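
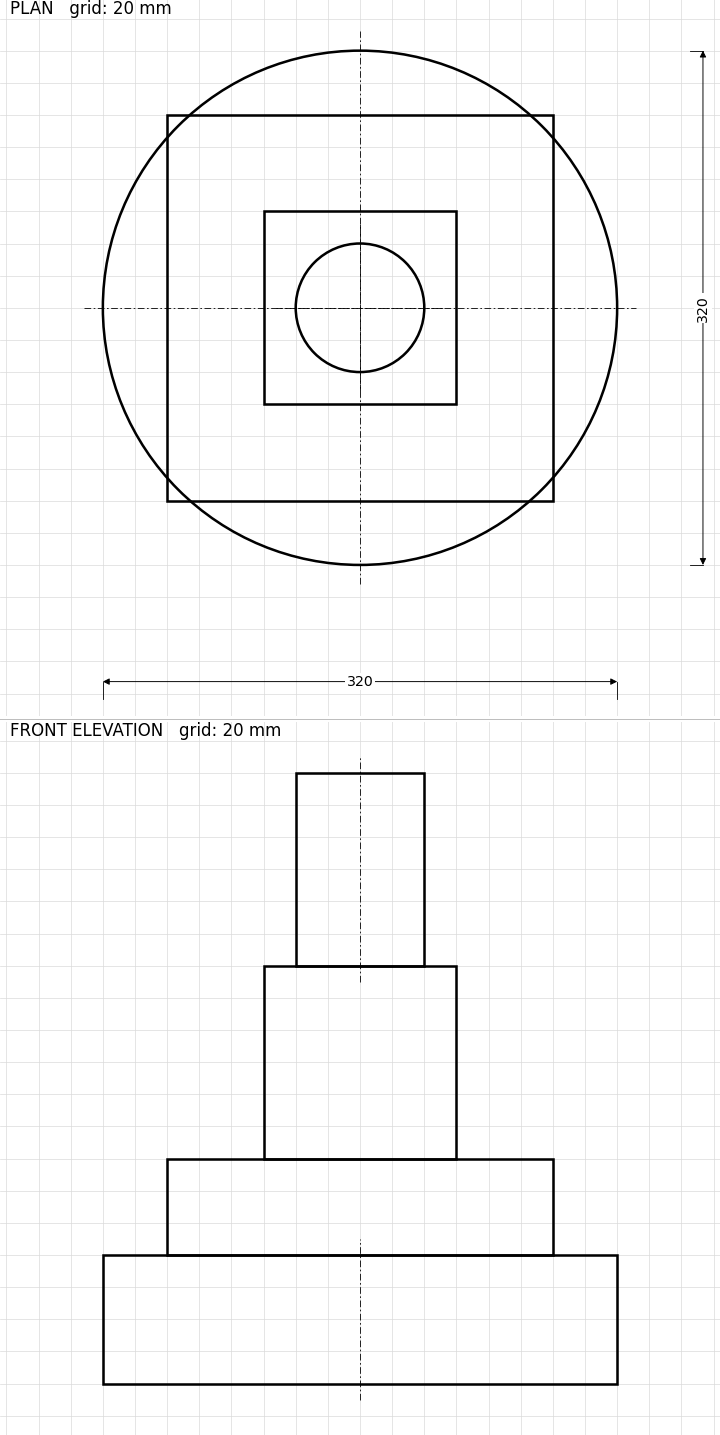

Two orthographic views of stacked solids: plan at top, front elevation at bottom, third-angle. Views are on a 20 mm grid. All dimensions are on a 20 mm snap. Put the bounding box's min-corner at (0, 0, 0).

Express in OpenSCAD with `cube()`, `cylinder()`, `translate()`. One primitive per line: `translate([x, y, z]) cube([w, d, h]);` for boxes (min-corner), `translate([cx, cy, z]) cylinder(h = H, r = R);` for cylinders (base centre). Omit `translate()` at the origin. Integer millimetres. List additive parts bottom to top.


translate([160, 160, 0]) cylinder(h = 80, r = 160);
translate([40, 40, 80]) cube([240, 240, 60]);
translate([100, 100, 140]) cube([120, 120, 120]);
translate([160, 160, 260]) cylinder(h = 120, r = 40);


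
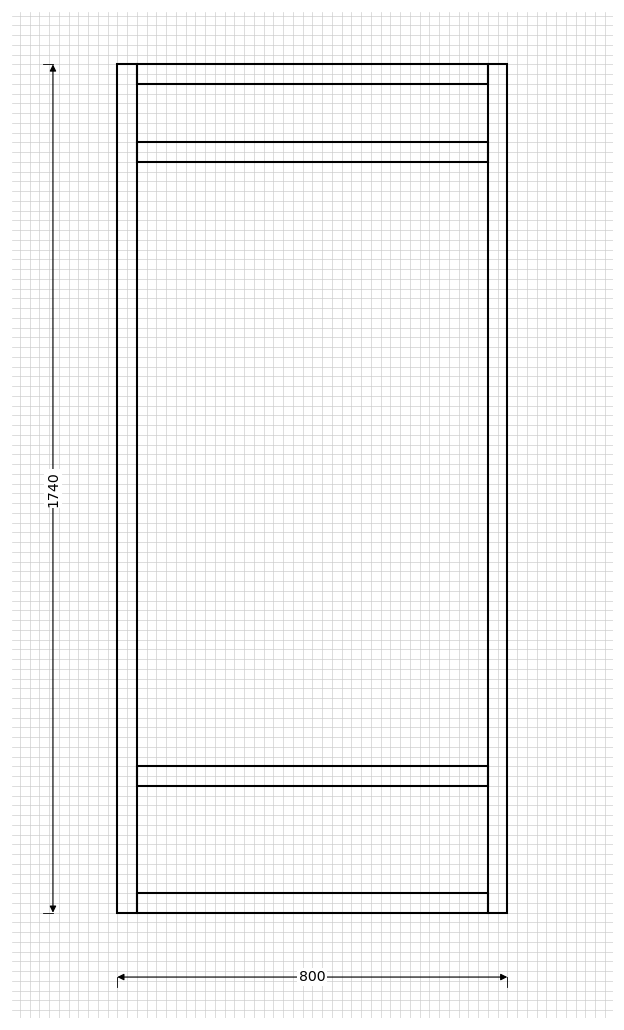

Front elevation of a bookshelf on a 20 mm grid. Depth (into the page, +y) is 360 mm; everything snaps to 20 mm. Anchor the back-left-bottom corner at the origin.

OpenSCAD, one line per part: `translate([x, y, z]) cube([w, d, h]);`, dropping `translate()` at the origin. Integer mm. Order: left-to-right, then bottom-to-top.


cube([40, 360, 1740]);
translate([40, 0, 0]) cube([720, 360, 40]);
translate([40, 0, 260]) cube([720, 360, 40]);
translate([40, 0, 1540]) cube([720, 360, 40]);
translate([40, 0, 1700]) cube([720, 360, 40]);
translate([760, 0, 0]) cube([40, 360, 1740]);


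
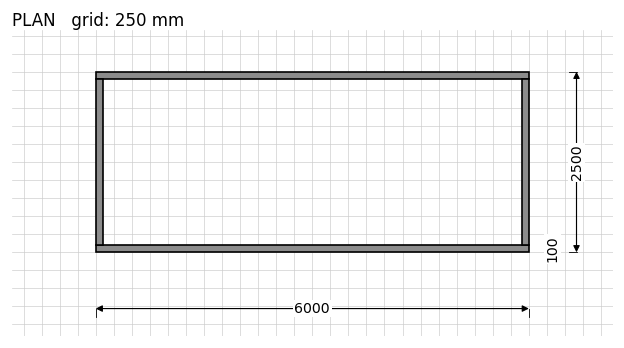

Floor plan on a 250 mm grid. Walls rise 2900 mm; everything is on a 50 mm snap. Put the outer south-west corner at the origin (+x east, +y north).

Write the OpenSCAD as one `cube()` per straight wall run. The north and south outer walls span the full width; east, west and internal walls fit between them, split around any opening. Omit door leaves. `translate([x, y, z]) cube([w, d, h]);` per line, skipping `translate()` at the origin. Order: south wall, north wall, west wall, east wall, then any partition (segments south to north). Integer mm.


cube([6000, 100, 2900]);
translate([0, 2400, 0]) cube([6000, 100, 2900]);
translate([0, 100, 0]) cube([100, 2300, 2900]);
translate([5900, 100, 0]) cube([100, 2300, 2900]);


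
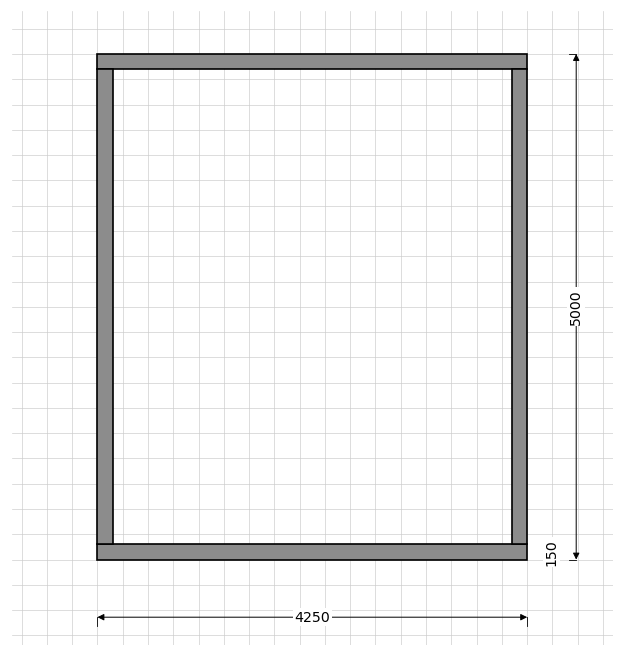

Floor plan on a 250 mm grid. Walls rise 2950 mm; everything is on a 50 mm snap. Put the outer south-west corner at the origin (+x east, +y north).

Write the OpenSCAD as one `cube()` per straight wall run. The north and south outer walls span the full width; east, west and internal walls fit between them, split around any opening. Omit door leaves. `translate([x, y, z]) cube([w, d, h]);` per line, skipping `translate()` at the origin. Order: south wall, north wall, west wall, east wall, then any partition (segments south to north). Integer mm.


cube([4250, 150, 2950]);
translate([0, 4850, 0]) cube([4250, 150, 2950]);
translate([0, 150, 0]) cube([150, 4700, 2950]);
translate([4100, 150, 0]) cube([150, 4700, 2950]);


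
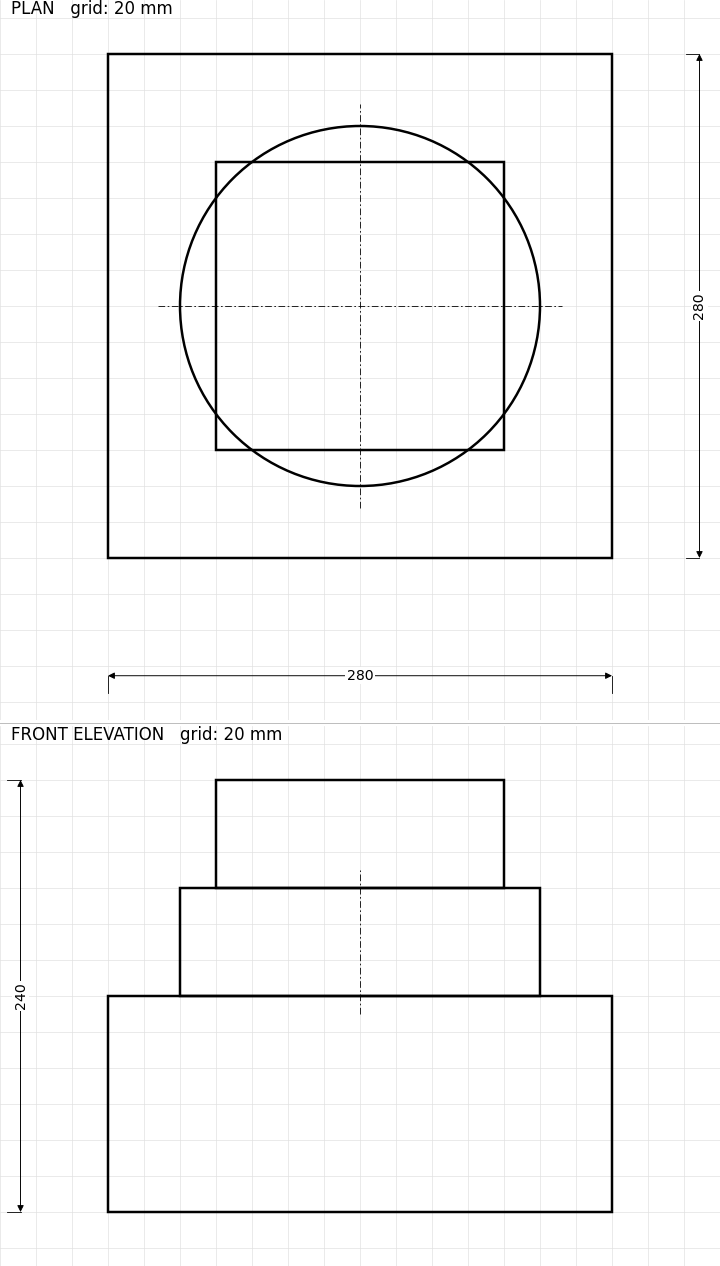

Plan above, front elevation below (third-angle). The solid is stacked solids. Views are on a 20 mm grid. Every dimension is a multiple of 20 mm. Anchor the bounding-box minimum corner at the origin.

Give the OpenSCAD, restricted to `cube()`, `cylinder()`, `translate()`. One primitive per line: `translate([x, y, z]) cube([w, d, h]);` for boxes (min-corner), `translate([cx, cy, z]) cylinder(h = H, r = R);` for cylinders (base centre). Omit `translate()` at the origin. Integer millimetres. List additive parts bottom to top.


cube([280, 280, 120]);
translate([140, 140, 120]) cylinder(h = 60, r = 100);
translate([60, 60, 180]) cube([160, 160, 60]);


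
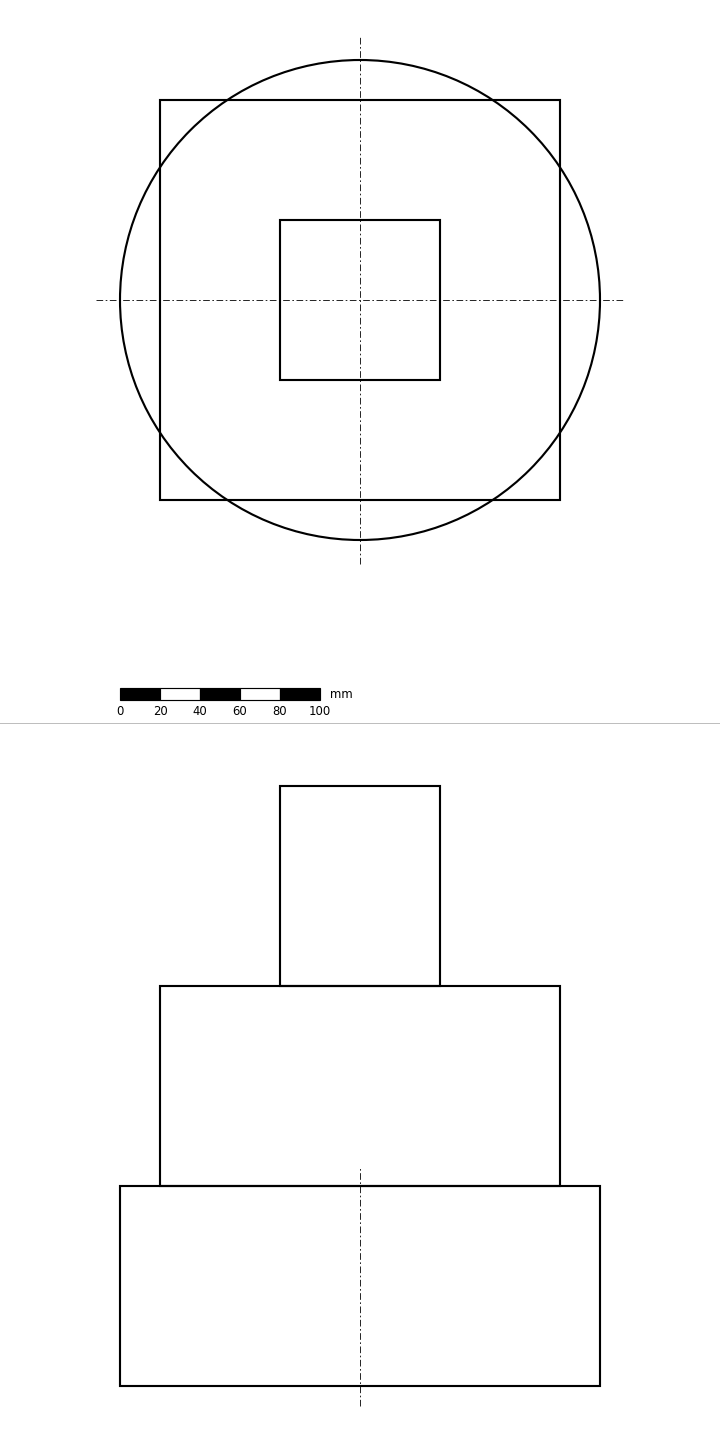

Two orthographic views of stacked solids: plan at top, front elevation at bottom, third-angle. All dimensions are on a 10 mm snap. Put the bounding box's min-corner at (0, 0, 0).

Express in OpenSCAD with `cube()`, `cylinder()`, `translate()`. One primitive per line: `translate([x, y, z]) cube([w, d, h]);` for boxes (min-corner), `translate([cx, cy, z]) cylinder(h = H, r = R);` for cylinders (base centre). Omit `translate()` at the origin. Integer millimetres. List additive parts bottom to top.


translate([120, 120, 0]) cylinder(h = 100, r = 120);
translate([20, 20, 100]) cube([200, 200, 100]);
translate([80, 80, 200]) cube([80, 80, 100]);


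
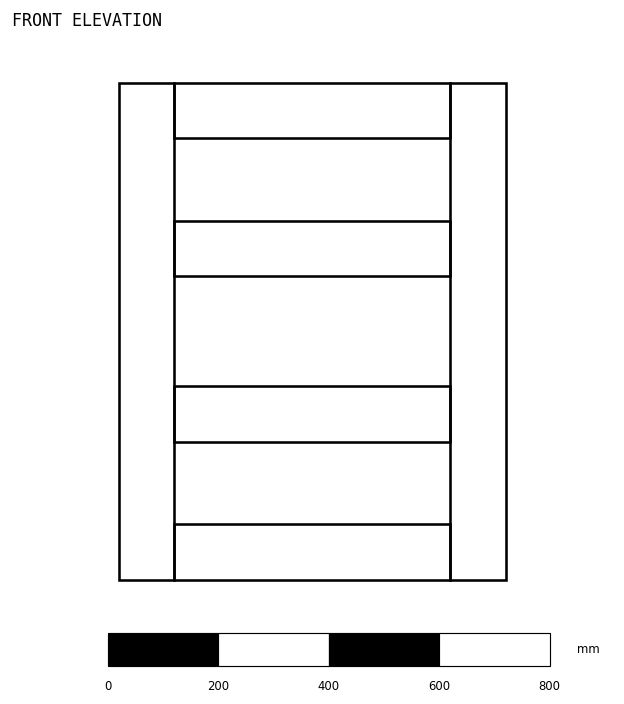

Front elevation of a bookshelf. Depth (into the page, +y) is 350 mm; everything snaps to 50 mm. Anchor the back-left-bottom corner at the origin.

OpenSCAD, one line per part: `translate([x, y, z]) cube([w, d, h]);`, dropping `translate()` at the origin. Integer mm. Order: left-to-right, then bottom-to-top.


cube([100, 350, 900]);
translate([100, 0, 0]) cube([500, 350, 100]);
translate([100, 0, 250]) cube([500, 350, 100]);
translate([100, 0, 550]) cube([500, 350, 100]);
translate([100, 0, 800]) cube([500, 350, 100]);
translate([600, 0, 0]) cube([100, 350, 900]);


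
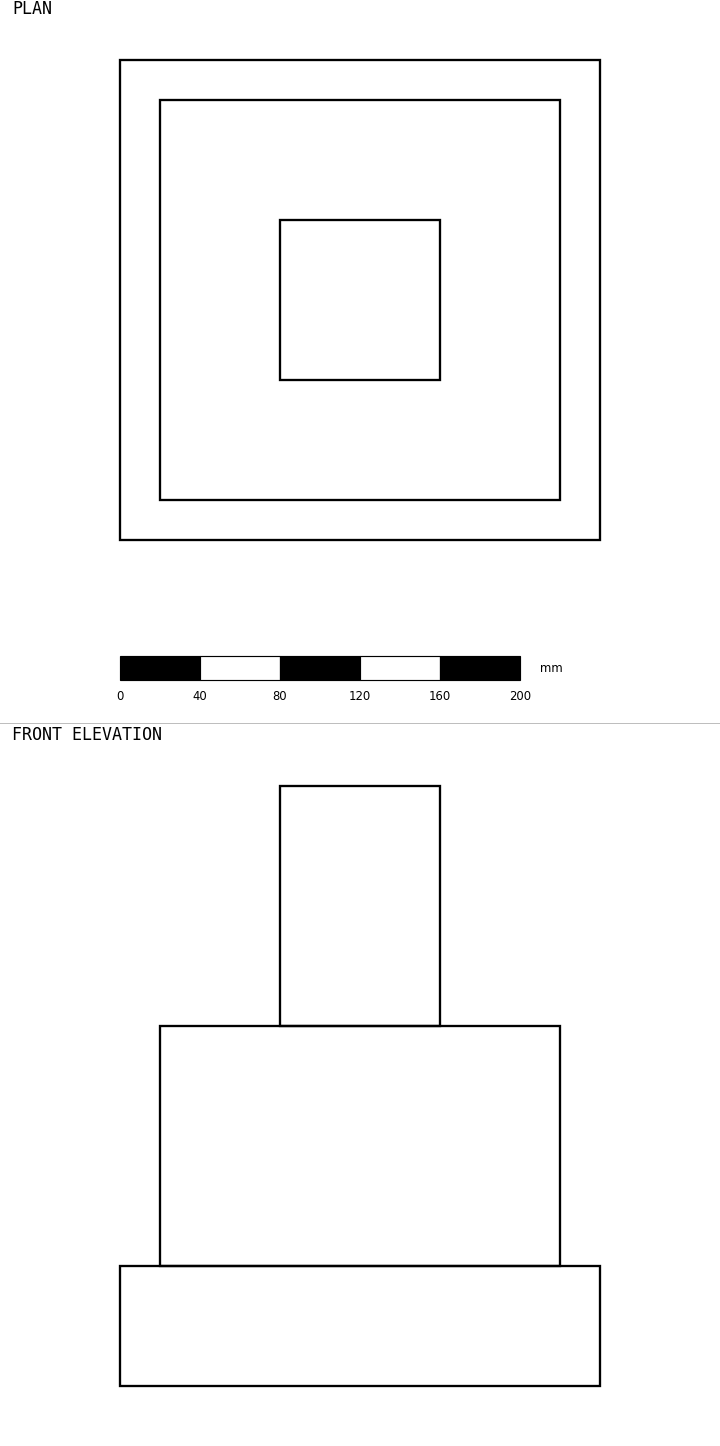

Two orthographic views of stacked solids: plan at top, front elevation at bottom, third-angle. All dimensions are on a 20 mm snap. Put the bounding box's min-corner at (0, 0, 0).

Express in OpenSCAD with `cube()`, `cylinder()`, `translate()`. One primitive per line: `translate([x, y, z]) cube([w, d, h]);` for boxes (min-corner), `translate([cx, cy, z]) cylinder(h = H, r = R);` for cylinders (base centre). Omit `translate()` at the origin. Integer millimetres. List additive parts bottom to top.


cube([240, 240, 60]);
translate([20, 20, 60]) cube([200, 200, 120]);
translate([80, 80, 180]) cube([80, 80, 120]);


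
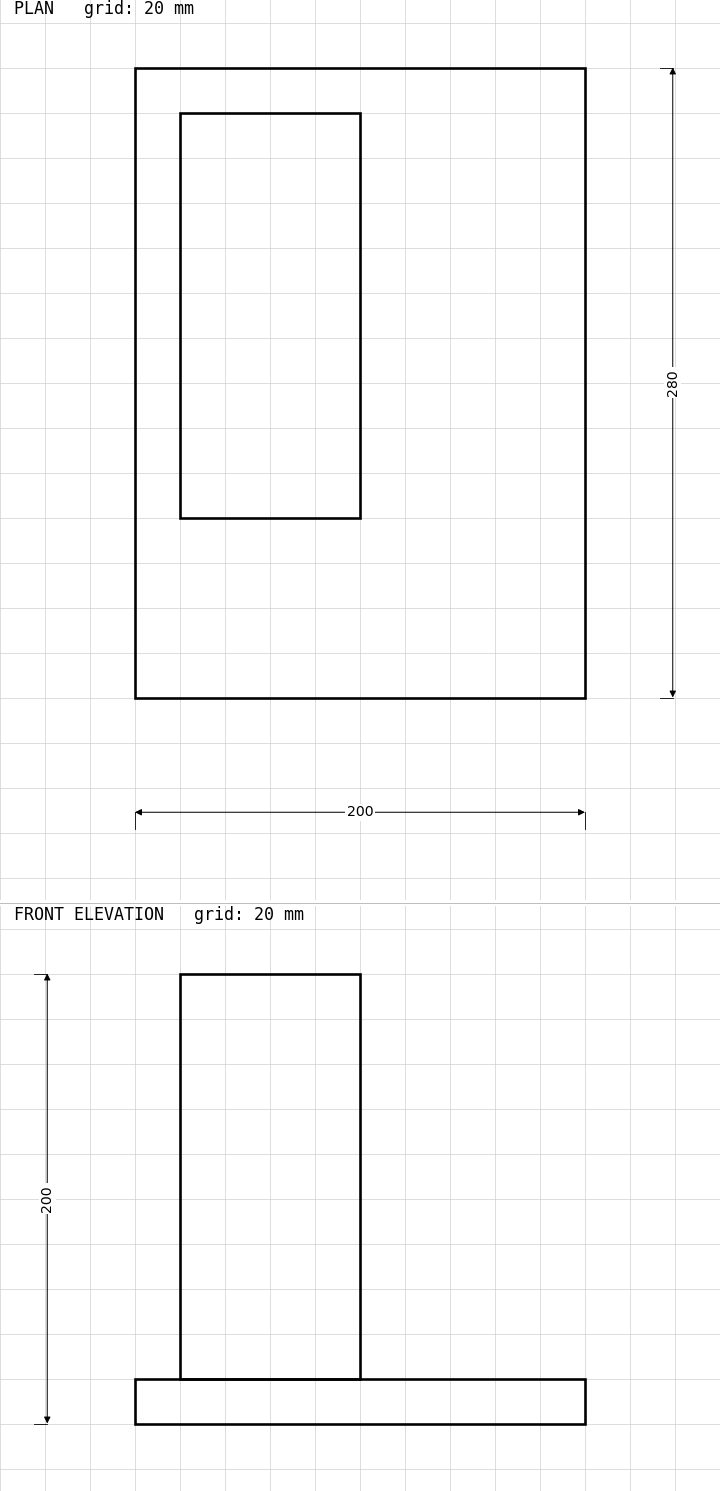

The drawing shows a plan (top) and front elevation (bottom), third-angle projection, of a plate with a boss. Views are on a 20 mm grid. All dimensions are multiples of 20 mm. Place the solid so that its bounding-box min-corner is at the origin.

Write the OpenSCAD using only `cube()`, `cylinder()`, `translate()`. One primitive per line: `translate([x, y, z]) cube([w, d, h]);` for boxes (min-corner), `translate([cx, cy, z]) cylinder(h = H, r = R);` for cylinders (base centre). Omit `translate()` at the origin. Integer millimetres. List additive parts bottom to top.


cube([200, 280, 20]);
translate([20, 80, 20]) cube([80, 180, 180]);


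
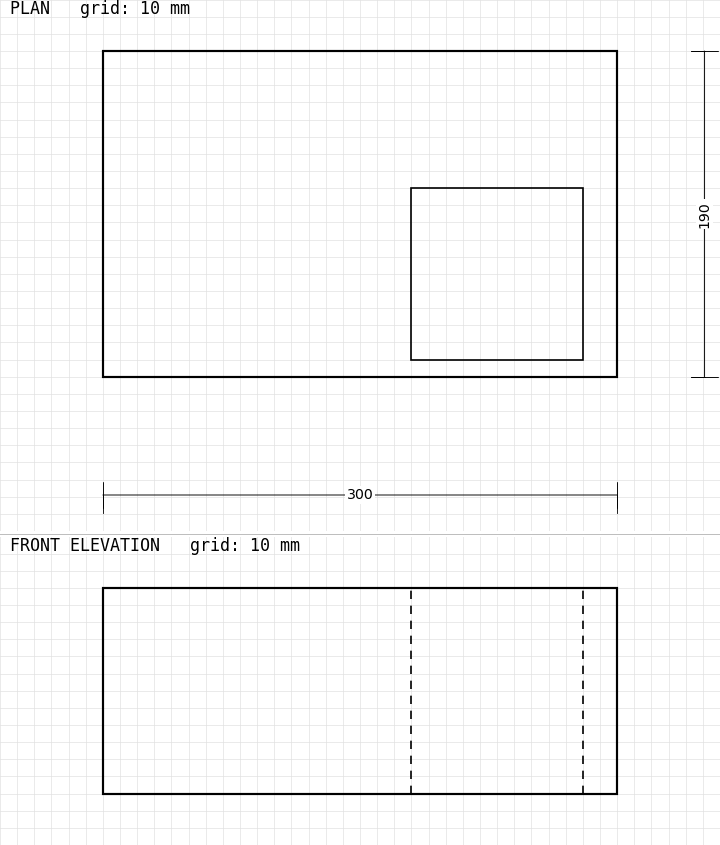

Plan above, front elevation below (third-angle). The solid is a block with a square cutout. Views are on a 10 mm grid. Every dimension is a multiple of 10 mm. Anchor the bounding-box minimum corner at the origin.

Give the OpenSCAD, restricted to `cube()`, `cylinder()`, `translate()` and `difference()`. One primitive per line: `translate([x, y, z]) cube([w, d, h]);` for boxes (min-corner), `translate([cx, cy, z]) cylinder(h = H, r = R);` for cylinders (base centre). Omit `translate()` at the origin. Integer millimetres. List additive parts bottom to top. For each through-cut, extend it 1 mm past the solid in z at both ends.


difference() {
  cube([300, 190, 120]);
  translate([180, 10, -1]) cube([100, 100, 122]);
}


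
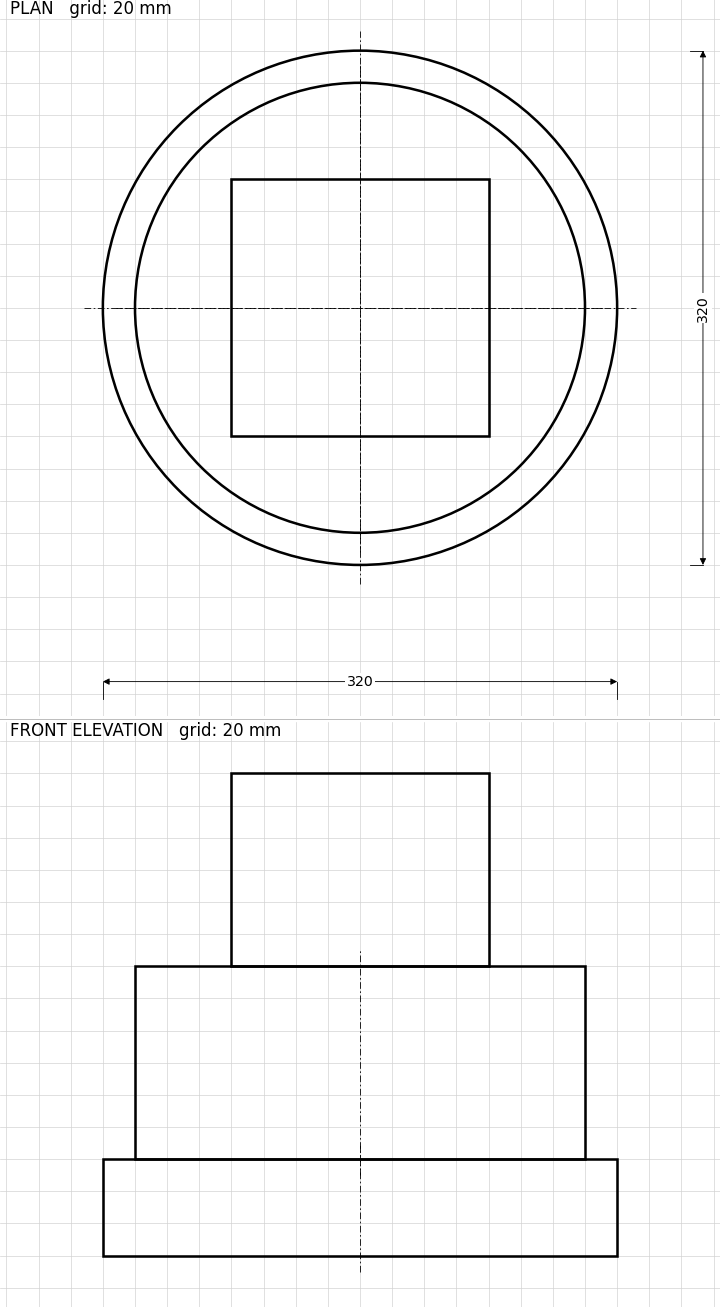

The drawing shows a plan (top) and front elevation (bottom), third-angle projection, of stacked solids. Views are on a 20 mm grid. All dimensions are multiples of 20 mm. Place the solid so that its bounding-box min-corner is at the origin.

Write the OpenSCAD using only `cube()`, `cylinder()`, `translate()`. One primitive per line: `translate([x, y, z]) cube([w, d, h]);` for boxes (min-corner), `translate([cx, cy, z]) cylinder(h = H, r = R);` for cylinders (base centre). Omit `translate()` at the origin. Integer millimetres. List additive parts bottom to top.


translate([160, 160, 0]) cylinder(h = 60, r = 160);
translate([160, 160, 60]) cylinder(h = 120, r = 140);
translate([80, 80, 180]) cube([160, 160, 120]);


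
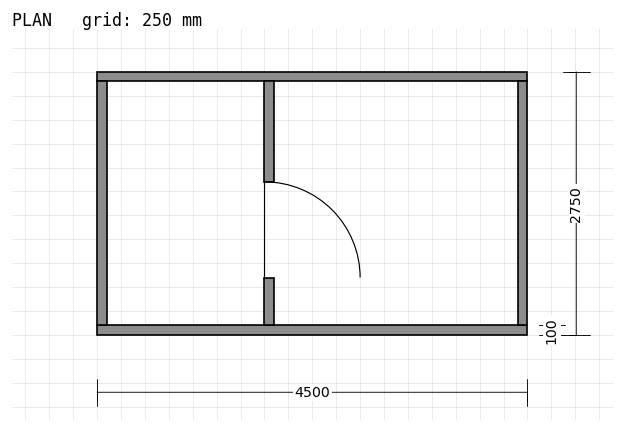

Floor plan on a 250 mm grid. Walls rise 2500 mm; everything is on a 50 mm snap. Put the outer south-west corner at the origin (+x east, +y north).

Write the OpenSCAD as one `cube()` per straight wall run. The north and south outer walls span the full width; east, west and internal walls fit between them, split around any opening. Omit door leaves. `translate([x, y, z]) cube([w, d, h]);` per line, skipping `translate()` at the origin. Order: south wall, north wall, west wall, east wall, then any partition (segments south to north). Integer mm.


cube([4500, 100, 2500]);
translate([0, 2650, 0]) cube([4500, 100, 2500]);
translate([0, 100, 0]) cube([100, 2550, 2500]);
translate([4400, 100, 0]) cube([100, 2550, 2500]);
translate([1750, 100, 0]) cube([100, 500, 2500]);
translate([1750, 1600, 0]) cube([100, 1050, 2500]);


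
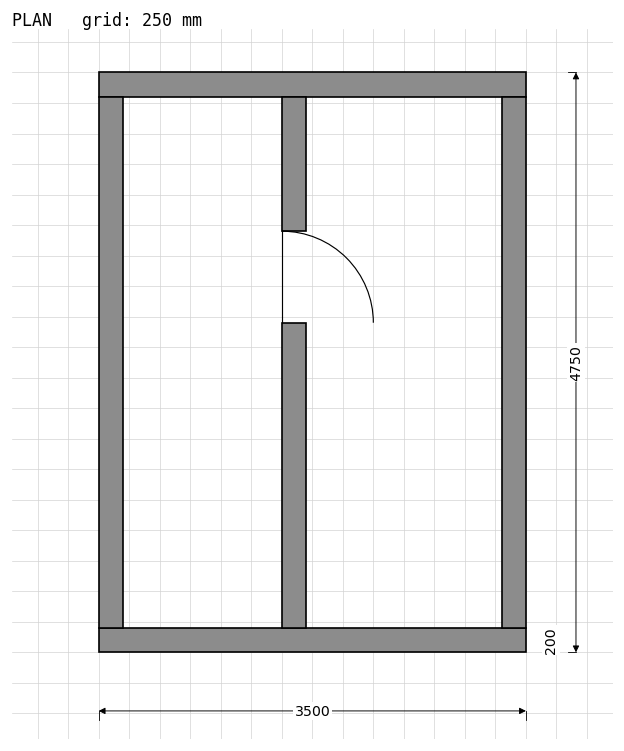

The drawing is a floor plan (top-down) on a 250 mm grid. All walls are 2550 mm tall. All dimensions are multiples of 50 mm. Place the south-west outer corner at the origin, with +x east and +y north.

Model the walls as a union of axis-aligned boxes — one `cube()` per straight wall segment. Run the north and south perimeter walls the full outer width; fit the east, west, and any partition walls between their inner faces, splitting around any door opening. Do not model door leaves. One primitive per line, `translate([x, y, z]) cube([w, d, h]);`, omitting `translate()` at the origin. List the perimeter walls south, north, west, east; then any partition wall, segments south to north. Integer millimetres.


cube([3500, 200, 2550]);
translate([0, 4550, 0]) cube([3500, 200, 2550]);
translate([0, 200, 0]) cube([200, 4350, 2550]);
translate([3300, 200, 0]) cube([200, 4350, 2550]);
translate([1500, 200, 0]) cube([200, 2500, 2550]);
translate([1500, 3450, 0]) cube([200, 1100, 2550]);


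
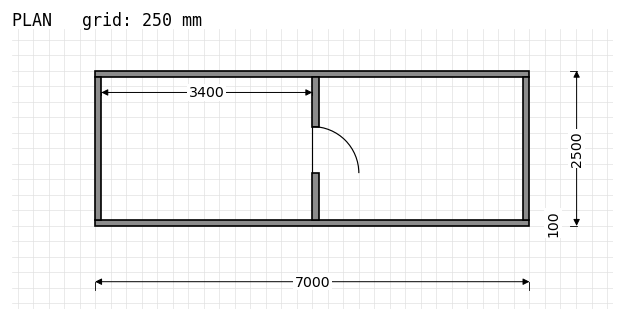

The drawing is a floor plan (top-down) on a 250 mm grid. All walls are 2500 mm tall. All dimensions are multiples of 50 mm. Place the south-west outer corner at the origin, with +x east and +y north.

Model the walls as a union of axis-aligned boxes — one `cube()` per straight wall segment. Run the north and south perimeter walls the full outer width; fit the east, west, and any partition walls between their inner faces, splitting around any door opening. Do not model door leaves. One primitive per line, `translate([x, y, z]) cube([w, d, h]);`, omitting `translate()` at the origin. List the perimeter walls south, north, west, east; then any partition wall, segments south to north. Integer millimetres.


cube([7000, 100, 2500]);
translate([0, 2400, 0]) cube([7000, 100, 2500]);
translate([0, 100, 0]) cube([100, 2300, 2500]);
translate([6900, 100, 0]) cube([100, 2300, 2500]);
translate([3500, 100, 0]) cube([100, 750, 2500]);
translate([3500, 1600, 0]) cube([100, 800, 2500]);


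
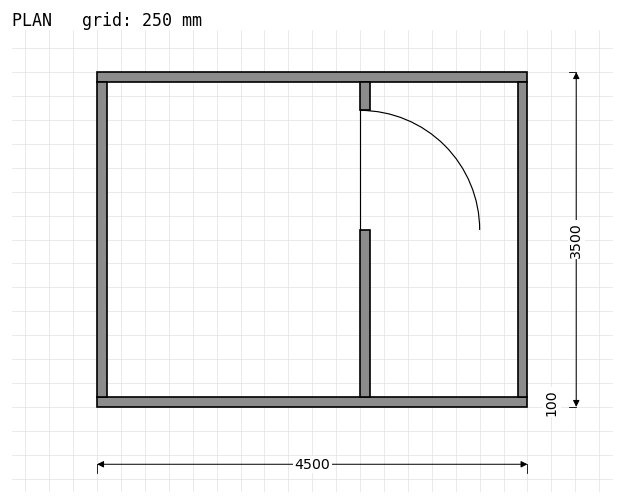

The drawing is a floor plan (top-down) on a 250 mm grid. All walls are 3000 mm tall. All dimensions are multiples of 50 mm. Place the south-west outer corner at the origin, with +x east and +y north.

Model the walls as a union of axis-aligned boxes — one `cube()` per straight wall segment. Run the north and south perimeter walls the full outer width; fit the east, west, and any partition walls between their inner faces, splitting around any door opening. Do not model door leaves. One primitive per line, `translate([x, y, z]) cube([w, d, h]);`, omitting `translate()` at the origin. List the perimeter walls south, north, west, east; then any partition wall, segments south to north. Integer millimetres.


cube([4500, 100, 3000]);
translate([0, 3400, 0]) cube([4500, 100, 3000]);
translate([0, 100, 0]) cube([100, 3300, 3000]);
translate([4400, 100, 0]) cube([100, 3300, 3000]);
translate([2750, 100, 0]) cube([100, 1750, 3000]);
translate([2750, 3100, 0]) cube([100, 300, 3000]);


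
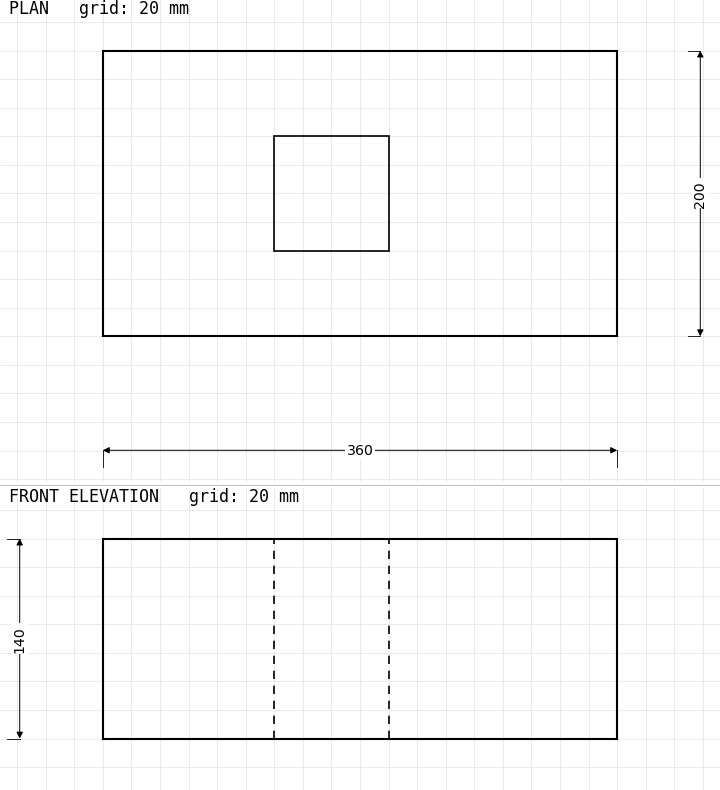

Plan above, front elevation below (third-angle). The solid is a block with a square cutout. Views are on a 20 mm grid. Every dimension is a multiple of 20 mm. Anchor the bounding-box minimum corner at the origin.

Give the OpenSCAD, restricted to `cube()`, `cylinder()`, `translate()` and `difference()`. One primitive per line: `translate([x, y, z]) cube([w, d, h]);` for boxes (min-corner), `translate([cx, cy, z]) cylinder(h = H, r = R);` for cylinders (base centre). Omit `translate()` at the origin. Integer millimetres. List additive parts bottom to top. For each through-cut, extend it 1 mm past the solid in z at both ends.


difference() {
  cube([360, 200, 140]);
  translate([120, 60, -1]) cube([80, 80, 142]);
}


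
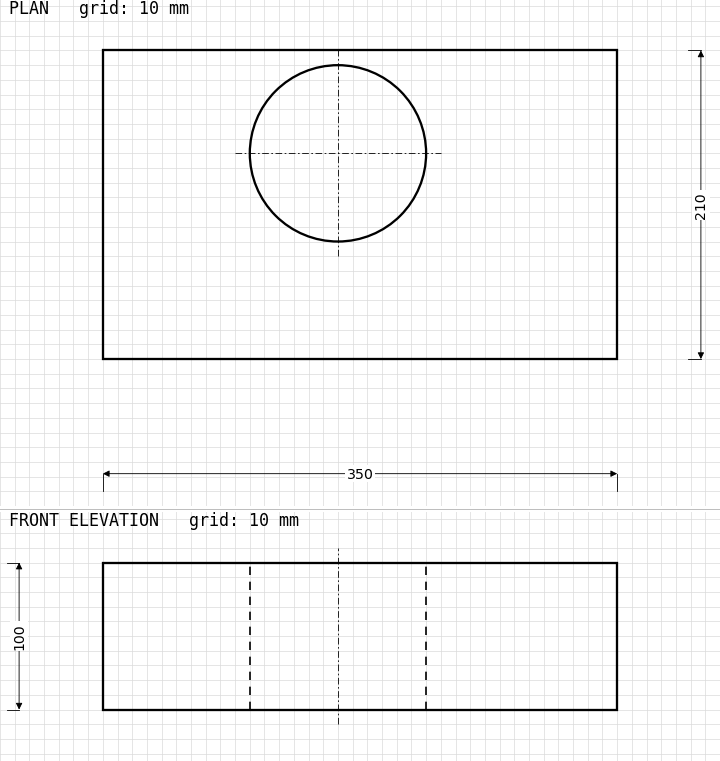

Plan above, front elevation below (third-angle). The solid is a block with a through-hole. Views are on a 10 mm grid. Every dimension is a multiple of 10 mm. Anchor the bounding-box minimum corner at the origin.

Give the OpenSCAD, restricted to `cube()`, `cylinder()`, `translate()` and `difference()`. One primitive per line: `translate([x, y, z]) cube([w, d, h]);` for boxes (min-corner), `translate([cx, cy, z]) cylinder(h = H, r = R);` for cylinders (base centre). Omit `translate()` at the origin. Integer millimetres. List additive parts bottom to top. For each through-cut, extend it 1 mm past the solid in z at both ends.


difference() {
  cube([350, 210, 100]);
  translate([160, 140, -1]) cylinder(h = 102, r = 60);
}


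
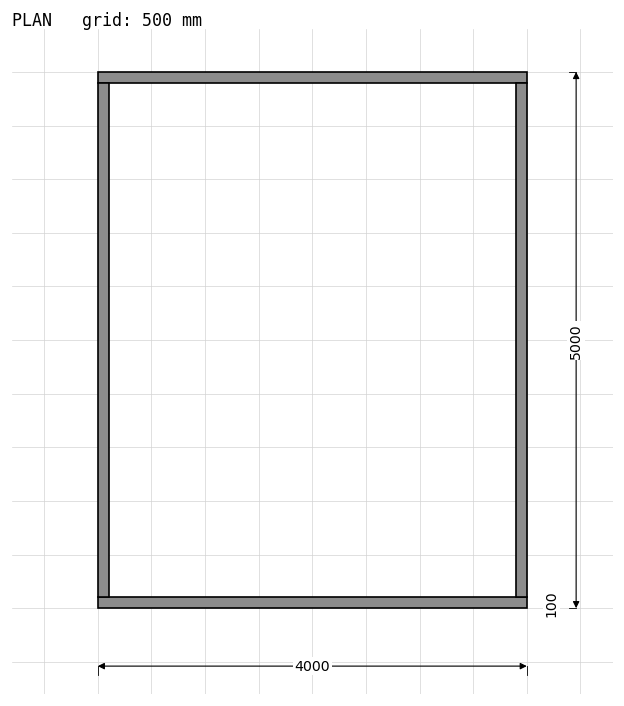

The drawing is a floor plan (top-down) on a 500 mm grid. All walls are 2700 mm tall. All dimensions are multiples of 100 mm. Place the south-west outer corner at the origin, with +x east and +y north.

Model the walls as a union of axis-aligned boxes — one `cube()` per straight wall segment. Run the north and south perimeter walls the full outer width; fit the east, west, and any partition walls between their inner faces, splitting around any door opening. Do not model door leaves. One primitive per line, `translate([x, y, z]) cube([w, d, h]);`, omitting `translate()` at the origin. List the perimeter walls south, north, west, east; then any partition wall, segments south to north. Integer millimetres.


cube([4000, 100, 2700]);
translate([0, 4900, 0]) cube([4000, 100, 2700]);
translate([0, 100, 0]) cube([100, 4800, 2700]);
translate([3900, 100, 0]) cube([100, 4800, 2700]);


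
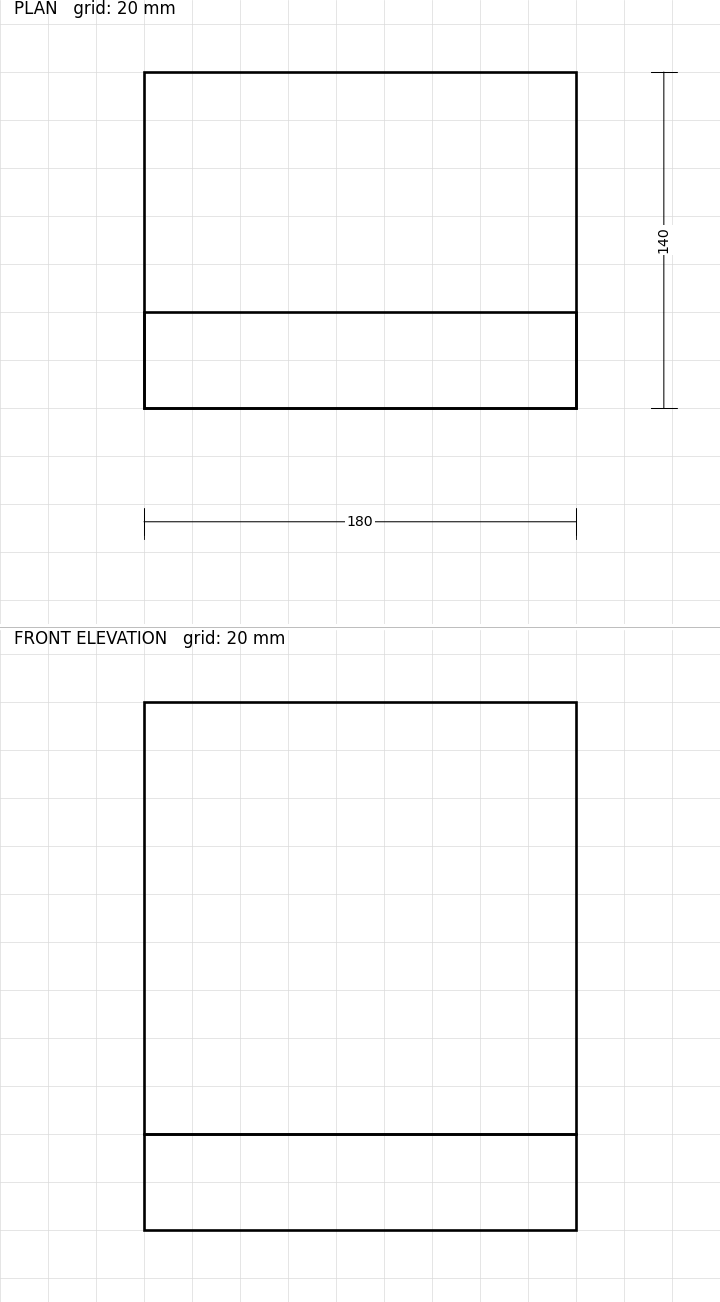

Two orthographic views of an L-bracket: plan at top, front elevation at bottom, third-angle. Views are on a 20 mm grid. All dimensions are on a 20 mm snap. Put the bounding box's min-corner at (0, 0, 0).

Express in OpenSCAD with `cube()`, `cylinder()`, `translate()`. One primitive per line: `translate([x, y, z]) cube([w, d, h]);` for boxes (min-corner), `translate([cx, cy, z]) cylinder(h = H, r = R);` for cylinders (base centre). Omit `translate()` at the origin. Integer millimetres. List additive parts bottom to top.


cube([180, 140, 40]);
translate([0, 0, 40]) cube([180, 40, 180]);


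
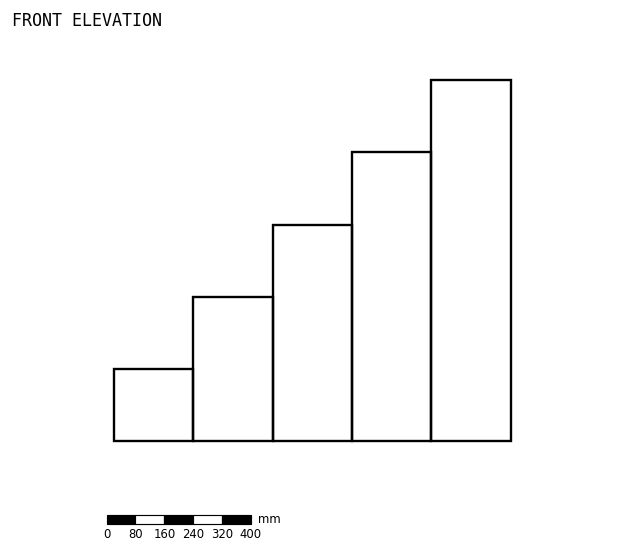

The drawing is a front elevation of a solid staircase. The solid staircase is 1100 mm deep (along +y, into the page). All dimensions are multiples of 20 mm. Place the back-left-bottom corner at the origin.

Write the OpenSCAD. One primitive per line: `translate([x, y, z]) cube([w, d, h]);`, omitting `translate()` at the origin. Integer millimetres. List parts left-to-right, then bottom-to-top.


cube([220, 1100, 200]);
translate([220, 0, 0]) cube([220, 1100, 400]);
translate([440, 0, 0]) cube([220, 1100, 600]);
translate([660, 0, 0]) cube([220, 1100, 800]);
translate([880, 0, 0]) cube([220, 1100, 1000]);


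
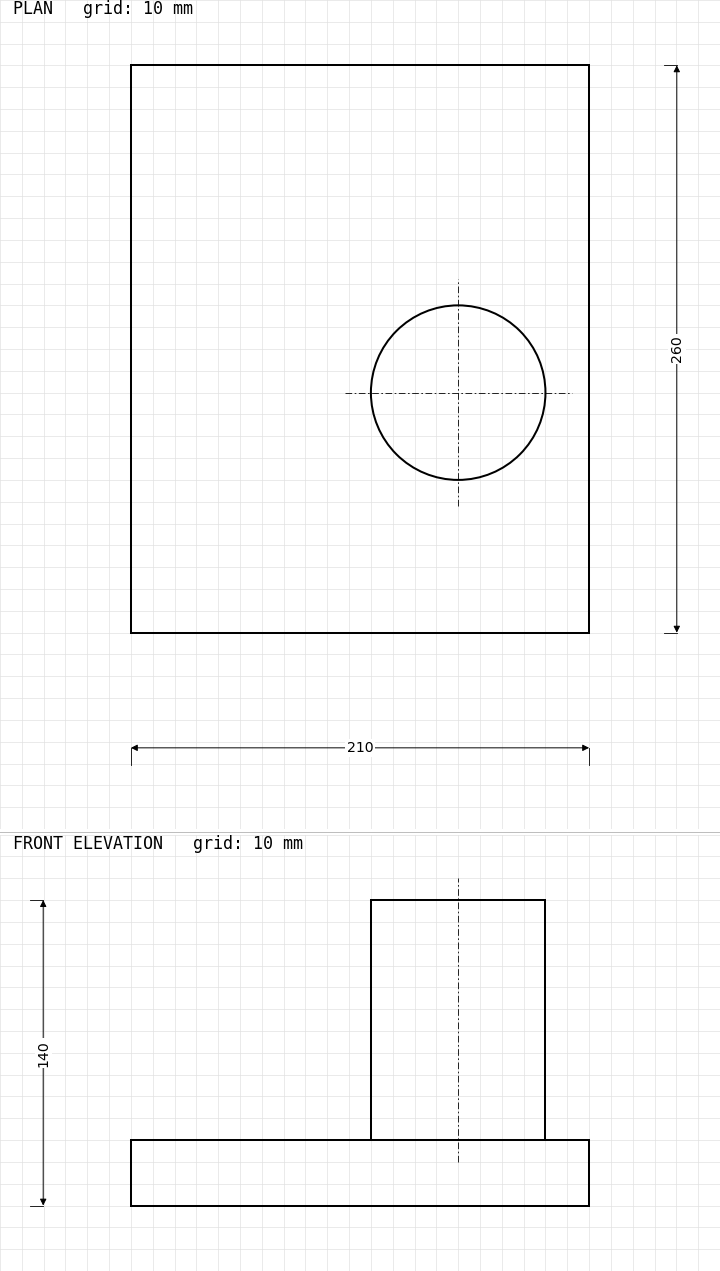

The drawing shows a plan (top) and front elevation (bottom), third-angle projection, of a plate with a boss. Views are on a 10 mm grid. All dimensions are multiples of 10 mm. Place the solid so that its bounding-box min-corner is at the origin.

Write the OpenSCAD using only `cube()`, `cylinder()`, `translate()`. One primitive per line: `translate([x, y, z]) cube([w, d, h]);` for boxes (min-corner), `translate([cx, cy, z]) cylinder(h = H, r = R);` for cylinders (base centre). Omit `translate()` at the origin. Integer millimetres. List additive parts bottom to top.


cube([210, 260, 30]);
translate([150, 110, 30]) cylinder(h = 110, r = 40);


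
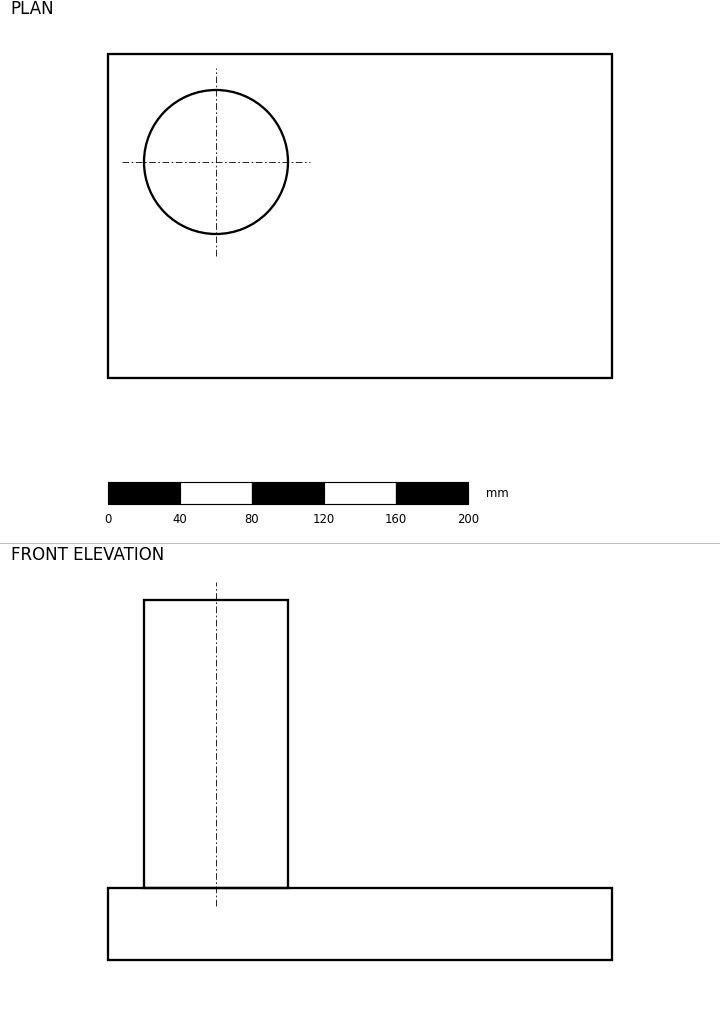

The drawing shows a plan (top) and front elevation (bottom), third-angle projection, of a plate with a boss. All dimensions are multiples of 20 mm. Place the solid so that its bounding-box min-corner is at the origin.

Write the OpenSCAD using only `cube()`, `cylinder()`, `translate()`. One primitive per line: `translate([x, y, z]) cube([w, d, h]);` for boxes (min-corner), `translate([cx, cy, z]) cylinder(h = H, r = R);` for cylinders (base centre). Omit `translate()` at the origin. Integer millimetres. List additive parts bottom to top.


cube([280, 180, 40]);
translate([60, 120, 40]) cylinder(h = 160, r = 40);


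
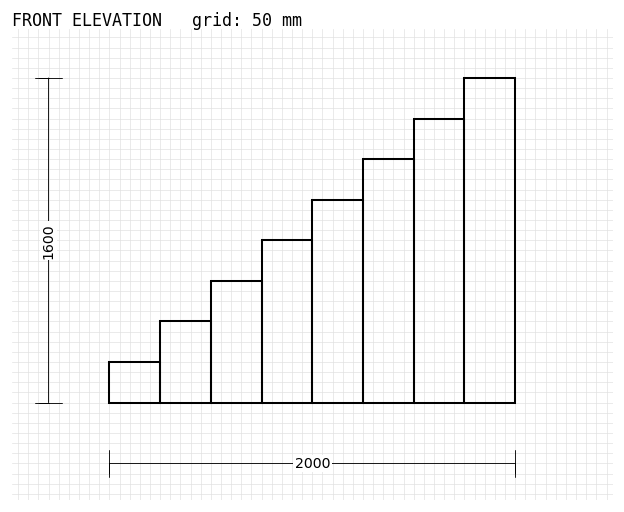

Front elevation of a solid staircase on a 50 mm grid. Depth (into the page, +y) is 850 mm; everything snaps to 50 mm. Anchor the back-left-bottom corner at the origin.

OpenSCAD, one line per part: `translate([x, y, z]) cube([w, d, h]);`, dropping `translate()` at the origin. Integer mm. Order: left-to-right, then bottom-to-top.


cube([250, 850, 200]);
translate([250, 0, 0]) cube([250, 850, 400]);
translate([500, 0, 0]) cube([250, 850, 600]);
translate([750, 0, 0]) cube([250, 850, 800]);
translate([1000, 0, 0]) cube([250, 850, 1000]);
translate([1250, 0, 0]) cube([250, 850, 1200]);
translate([1500, 0, 0]) cube([250, 850, 1400]);
translate([1750, 0, 0]) cube([250, 850, 1600]);


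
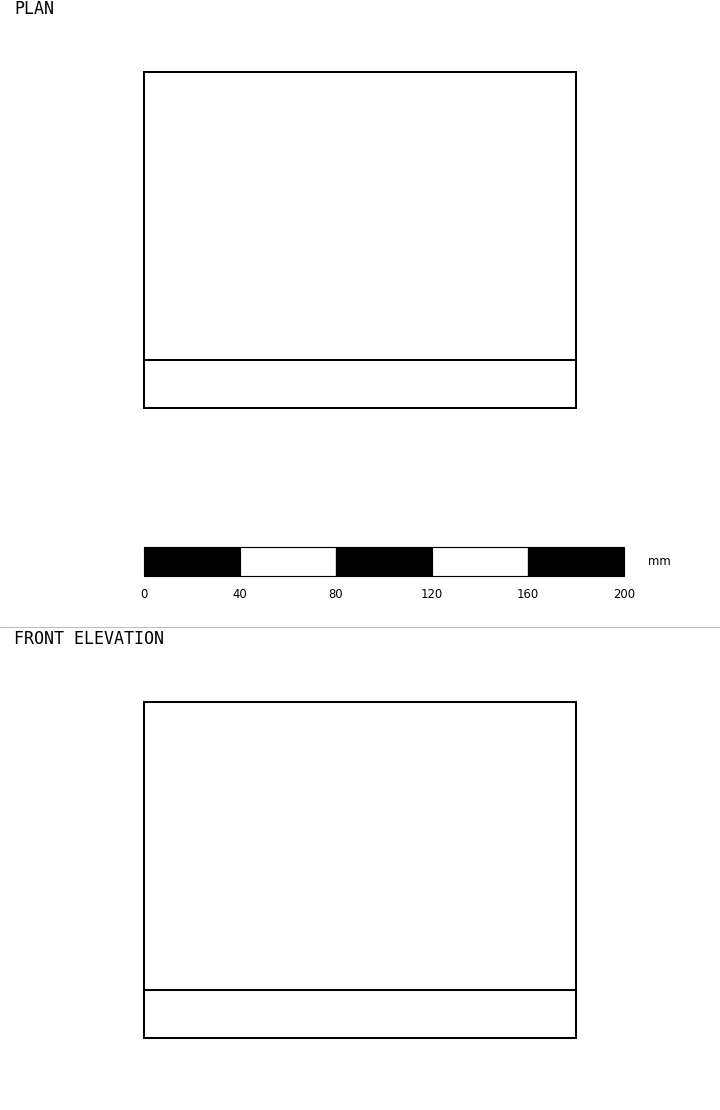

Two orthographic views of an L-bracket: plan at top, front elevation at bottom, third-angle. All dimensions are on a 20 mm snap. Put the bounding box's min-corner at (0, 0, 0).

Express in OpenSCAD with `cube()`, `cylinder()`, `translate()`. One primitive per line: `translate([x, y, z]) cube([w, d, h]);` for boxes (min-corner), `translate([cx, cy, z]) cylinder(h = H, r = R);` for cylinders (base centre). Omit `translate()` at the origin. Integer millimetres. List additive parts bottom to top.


cube([180, 140, 20]);
translate([0, 0, 20]) cube([180, 20, 120]);


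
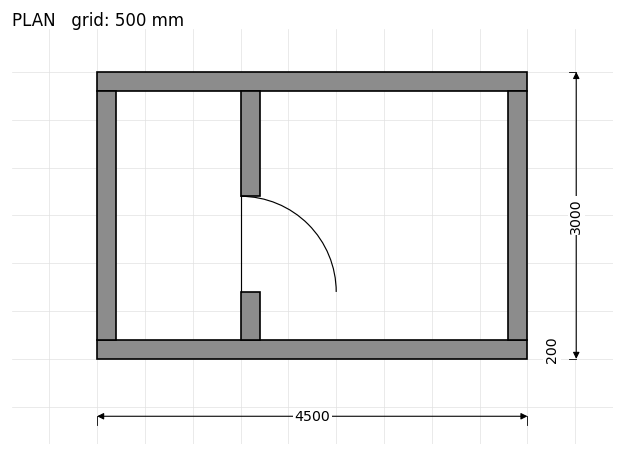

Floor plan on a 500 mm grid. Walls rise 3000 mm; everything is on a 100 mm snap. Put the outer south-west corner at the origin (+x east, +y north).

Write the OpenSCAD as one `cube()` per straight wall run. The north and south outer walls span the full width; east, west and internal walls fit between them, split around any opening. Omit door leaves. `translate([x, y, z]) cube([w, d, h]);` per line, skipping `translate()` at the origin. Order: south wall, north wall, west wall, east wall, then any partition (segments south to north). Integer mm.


cube([4500, 200, 3000]);
translate([0, 2800, 0]) cube([4500, 200, 3000]);
translate([0, 200, 0]) cube([200, 2600, 3000]);
translate([4300, 200, 0]) cube([200, 2600, 3000]);
translate([1500, 200, 0]) cube([200, 500, 3000]);
translate([1500, 1700, 0]) cube([200, 1100, 3000]);


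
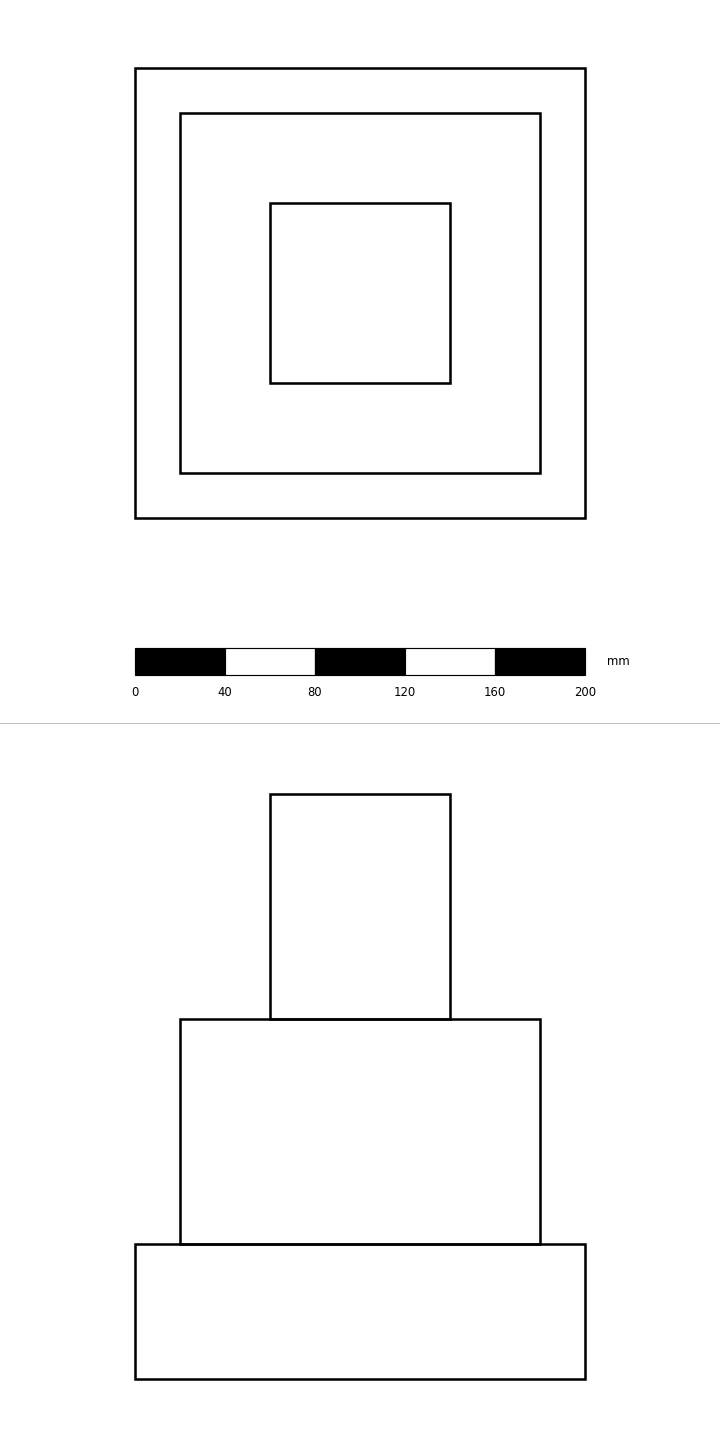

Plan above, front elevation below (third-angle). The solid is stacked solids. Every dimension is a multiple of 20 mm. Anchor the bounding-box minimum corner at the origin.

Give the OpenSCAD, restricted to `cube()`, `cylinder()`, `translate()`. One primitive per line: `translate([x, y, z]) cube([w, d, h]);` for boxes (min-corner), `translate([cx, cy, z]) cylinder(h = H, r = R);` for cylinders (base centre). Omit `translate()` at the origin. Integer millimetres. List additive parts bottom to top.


cube([200, 200, 60]);
translate([20, 20, 60]) cube([160, 160, 100]);
translate([60, 60, 160]) cube([80, 80, 100]);


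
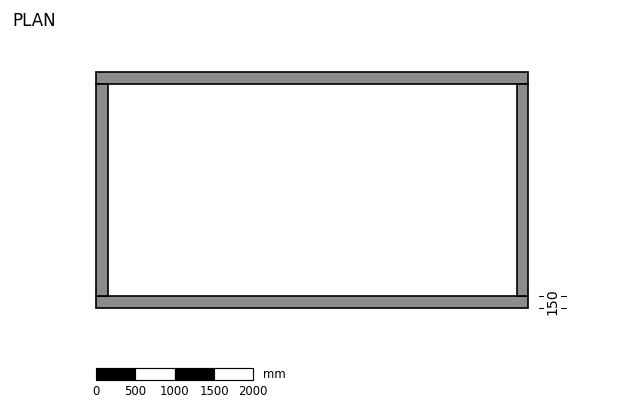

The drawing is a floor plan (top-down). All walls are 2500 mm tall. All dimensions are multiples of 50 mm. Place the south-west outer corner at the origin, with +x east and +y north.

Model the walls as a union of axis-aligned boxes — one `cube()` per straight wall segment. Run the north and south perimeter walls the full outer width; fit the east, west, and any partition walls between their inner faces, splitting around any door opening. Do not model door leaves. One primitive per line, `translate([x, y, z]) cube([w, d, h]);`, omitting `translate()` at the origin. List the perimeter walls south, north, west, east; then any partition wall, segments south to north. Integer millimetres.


cube([5500, 150, 2500]);
translate([0, 2850, 0]) cube([5500, 150, 2500]);
translate([0, 150, 0]) cube([150, 2700, 2500]);
translate([5350, 150, 0]) cube([150, 2700, 2500]);


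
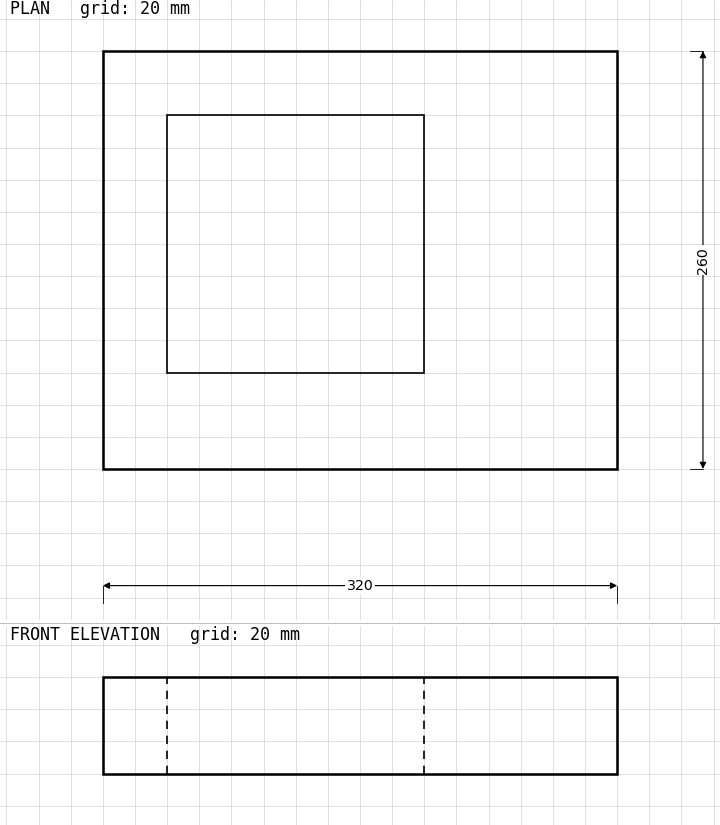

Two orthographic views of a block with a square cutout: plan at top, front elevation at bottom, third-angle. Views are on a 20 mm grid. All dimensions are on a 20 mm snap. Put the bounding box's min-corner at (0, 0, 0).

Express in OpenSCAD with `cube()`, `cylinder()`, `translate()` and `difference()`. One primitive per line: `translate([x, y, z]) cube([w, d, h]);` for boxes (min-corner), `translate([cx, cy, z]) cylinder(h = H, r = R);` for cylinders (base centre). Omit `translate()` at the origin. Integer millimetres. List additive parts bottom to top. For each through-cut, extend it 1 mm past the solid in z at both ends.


difference() {
  cube([320, 260, 60]);
  translate([40, 60, -1]) cube([160, 160, 62]);
}


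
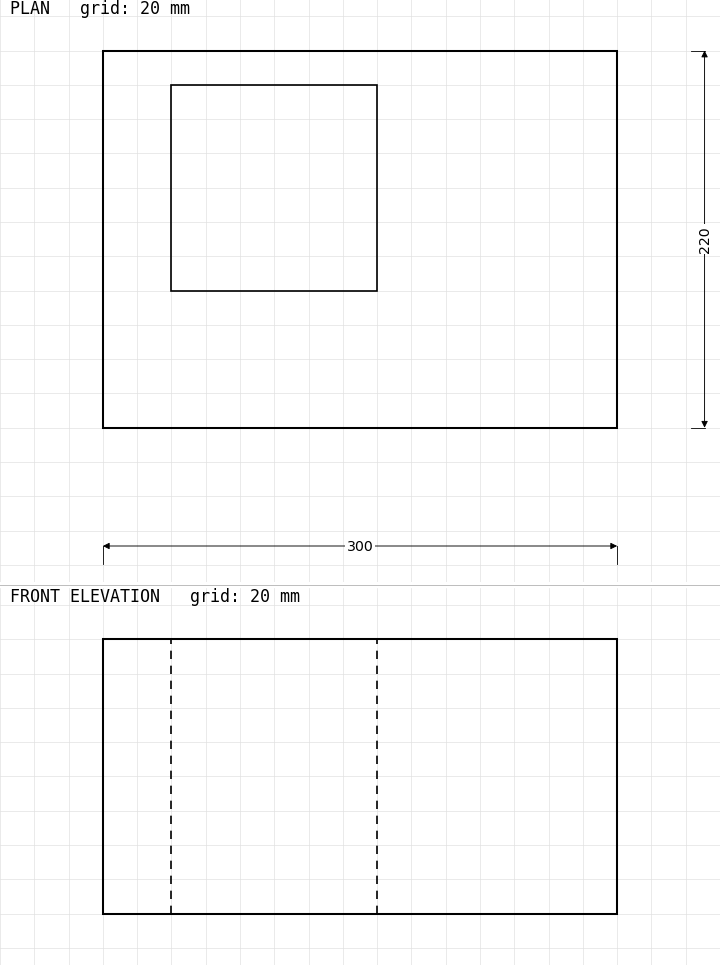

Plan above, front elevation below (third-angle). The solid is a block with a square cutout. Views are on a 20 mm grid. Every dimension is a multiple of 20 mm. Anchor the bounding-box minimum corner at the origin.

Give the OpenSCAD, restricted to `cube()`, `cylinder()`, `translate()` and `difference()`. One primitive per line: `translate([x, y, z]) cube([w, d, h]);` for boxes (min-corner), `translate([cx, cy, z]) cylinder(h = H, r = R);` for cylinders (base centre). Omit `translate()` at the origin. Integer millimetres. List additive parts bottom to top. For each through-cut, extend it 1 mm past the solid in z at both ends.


difference() {
  cube([300, 220, 160]);
  translate([40, 80, -1]) cube([120, 120, 162]);
}


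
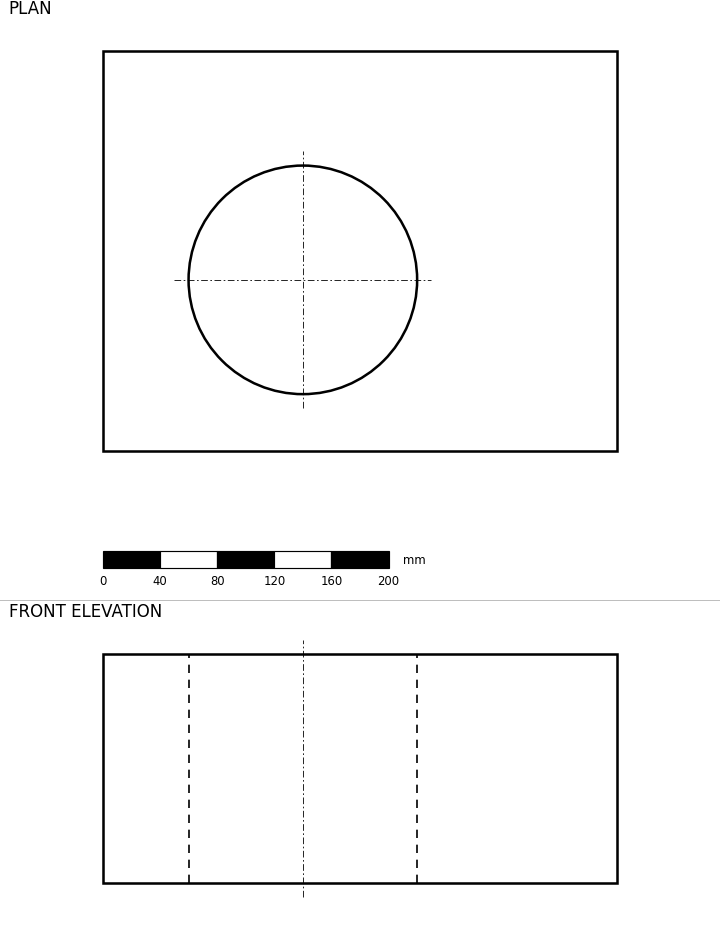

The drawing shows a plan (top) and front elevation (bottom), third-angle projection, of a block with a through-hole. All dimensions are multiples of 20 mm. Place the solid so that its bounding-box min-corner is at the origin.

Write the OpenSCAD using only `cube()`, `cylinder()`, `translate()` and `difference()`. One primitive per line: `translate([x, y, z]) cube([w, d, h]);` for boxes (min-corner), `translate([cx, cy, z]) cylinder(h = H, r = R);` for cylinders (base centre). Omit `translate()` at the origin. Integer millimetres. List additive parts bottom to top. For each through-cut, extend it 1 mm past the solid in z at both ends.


difference() {
  cube([360, 280, 160]);
  translate([140, 120, -1]) cylinder(h = 162, r = 80);
}


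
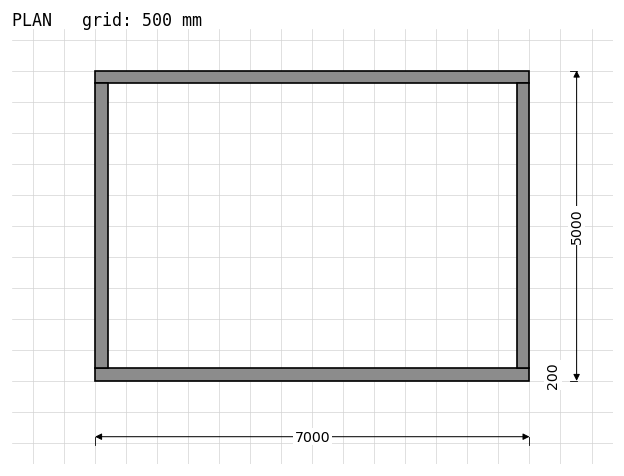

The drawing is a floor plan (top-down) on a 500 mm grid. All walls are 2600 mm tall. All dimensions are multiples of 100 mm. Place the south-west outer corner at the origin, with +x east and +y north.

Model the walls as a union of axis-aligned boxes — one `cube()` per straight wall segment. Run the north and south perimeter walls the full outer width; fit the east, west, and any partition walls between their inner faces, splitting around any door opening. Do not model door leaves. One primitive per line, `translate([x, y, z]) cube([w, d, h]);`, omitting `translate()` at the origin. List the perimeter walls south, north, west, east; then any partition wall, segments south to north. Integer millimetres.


cube([7000, 200, 2600]);
translate([0, 4800, 0]) cube([7000, 200, 2600]);
translate([0, 200, 0]) cube([200, 4600, 2600]);
translate([6800, 200, 0]) cube([200, 4600, 2600]);


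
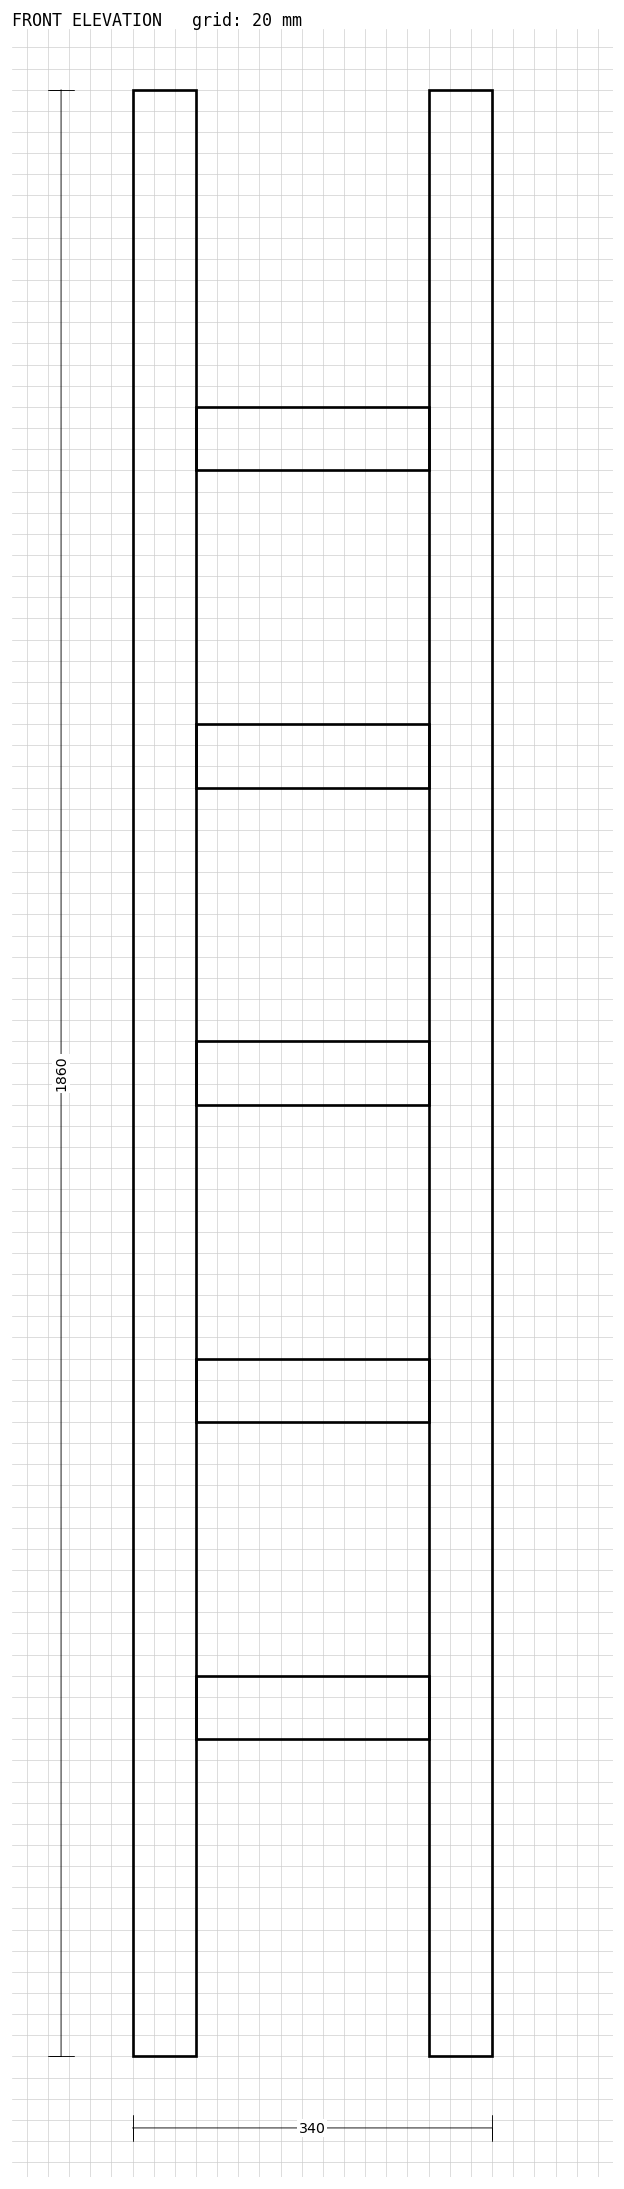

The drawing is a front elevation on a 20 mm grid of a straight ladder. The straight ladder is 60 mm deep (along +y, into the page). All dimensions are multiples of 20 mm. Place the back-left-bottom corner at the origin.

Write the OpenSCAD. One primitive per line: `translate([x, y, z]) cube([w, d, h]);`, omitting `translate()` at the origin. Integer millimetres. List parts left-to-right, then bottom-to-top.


cube([60, 60, 1860]);
translate([60, 0, 300]) cube([220, 60, 60]);
translate([60, 0, 600]) cube([220, 60, 60]);
translate([60, 0, 900]) cube([220, 60, 60]);
translate([60, 0, 1200]) cube([220, 60, 60]);
translate([60, 0, 1500]) cube([220, 60, 60]);
translate([280, 0, 0]) cube([60, 60, 1860]);


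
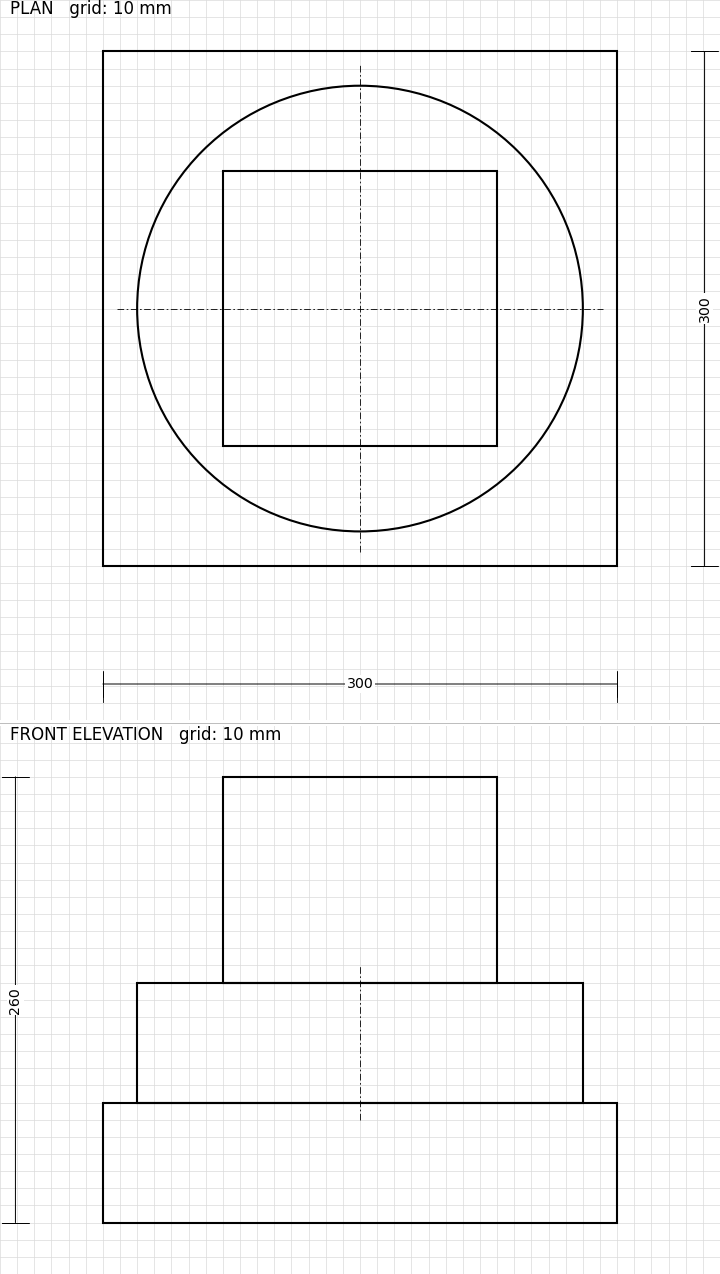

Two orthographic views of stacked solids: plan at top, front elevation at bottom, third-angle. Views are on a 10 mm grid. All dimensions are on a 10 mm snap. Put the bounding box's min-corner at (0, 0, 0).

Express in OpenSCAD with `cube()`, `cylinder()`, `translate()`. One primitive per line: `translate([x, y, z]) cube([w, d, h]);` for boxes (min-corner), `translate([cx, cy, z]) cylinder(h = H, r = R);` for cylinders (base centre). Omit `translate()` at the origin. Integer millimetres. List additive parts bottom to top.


cube([300, 300, 70]);
translate([150, 150, 70]) cylinder(h = 70, r = 130);
translate([70, 70, 140]) cube([160, 160, 120]);


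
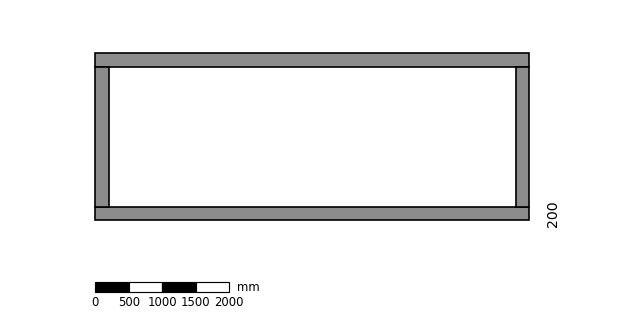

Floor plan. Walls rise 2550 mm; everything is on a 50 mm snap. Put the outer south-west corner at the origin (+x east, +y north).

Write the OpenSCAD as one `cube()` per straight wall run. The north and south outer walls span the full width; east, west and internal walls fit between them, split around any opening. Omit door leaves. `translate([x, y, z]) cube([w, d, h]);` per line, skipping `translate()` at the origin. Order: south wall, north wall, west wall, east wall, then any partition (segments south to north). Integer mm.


cube([6500, 200, 2550]);
translate([0, 2300, 0]) cube([6500, 200, 2550]);
translate([0, 200, 0]) cube([200, 2100, 2550]);
translate([6300, 200, 0]) cube([200, 2100, 2550]);


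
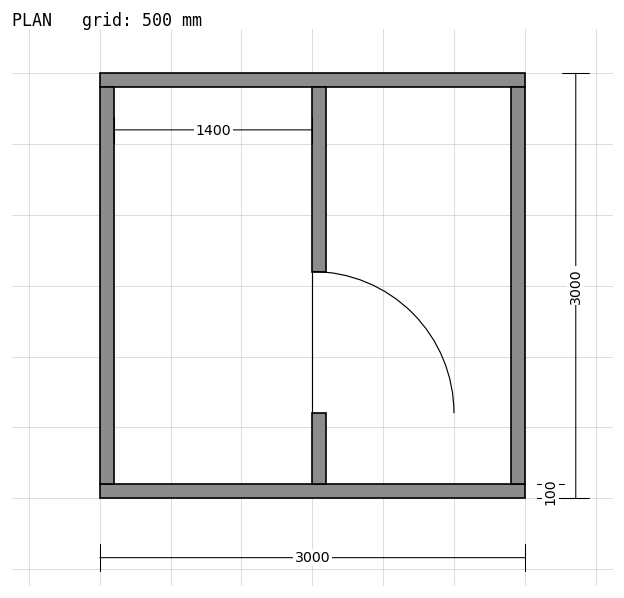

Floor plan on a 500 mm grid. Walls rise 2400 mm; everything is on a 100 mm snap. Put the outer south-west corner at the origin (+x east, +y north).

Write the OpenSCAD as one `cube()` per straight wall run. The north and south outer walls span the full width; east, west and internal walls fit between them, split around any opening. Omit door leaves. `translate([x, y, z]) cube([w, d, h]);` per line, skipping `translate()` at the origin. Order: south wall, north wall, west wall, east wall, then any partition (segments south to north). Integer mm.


cube([3000, 100, 2400]);
translate([0, 2900, 0]) cube([3000, 100, 2400]);
translate([0, 100, 0]) cube([100, 2800, 2400]);
translate([2900, 100, 0]) cube([100, 2800, 2400]);
translate([1500, 100, 0]) cube([100, 500, 2400]);
translate([1500, 1600, 0]) cube([100, 1300, 2400]);
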